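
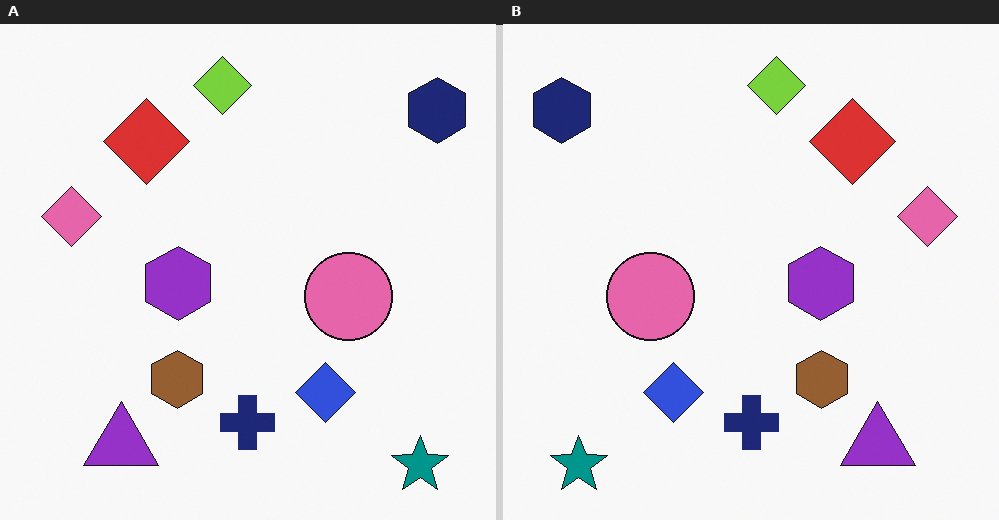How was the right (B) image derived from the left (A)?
The transformation is: flipped horizontally (left ↔ right).

The navy hexagon is in the top-right of the left (A) image and the top-left of the right (B) — shapes on opposite sides of the vertical midline have swapped in a mirror flip.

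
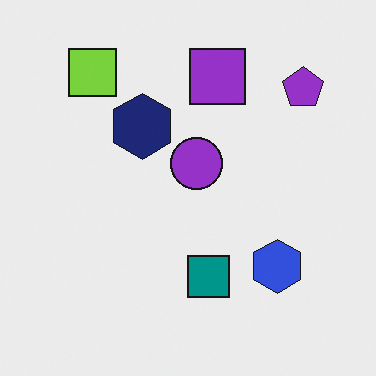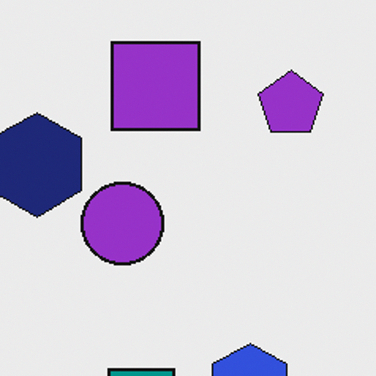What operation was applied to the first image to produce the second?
This is the original image cropped to a modestly smaller region and rescaled.

The visible shapes are larger and the field of view is narrower; shapes near the original edges may be partly or wholly outside the frame — a crop-and-rescale.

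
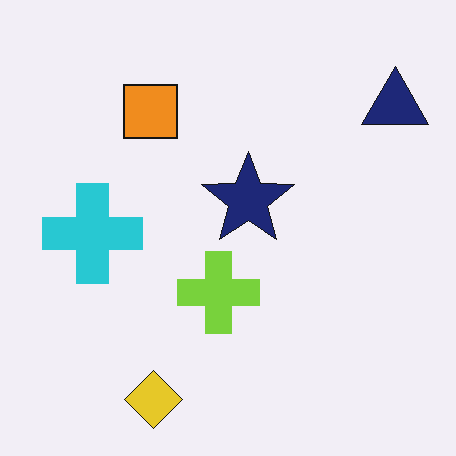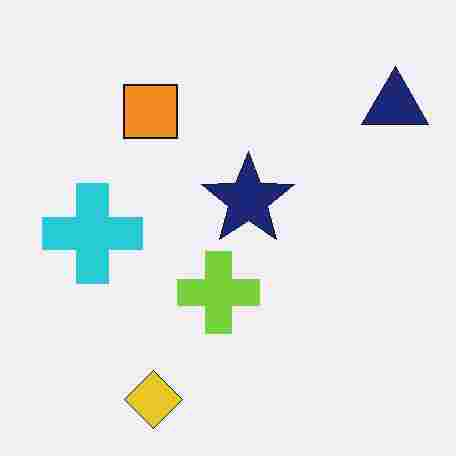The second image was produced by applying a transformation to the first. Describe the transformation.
The transformation is: degraded with heavy JPEG compression.

Blocky 8×8 compression artifacts appear around shape edges and the flat background shows ringing — characteristic JPEG degradation.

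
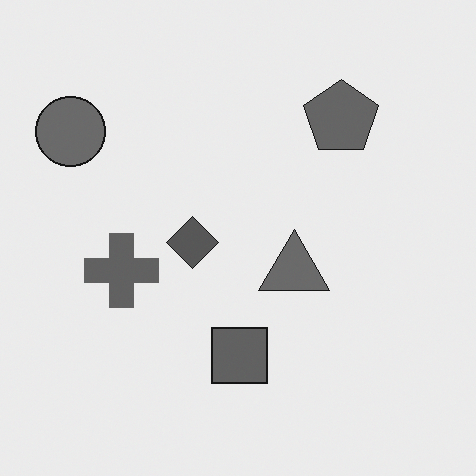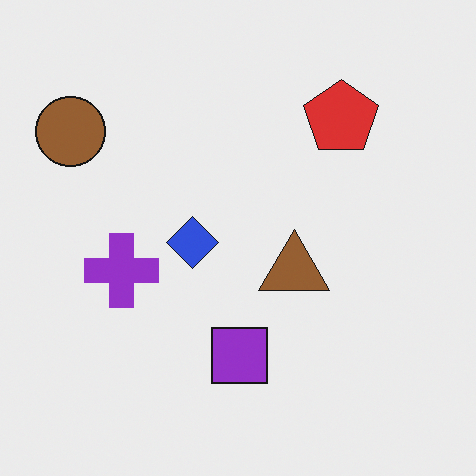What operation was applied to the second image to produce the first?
The transformation is: converted to grayscale.

All color is removed — every shape is now a shade of grey.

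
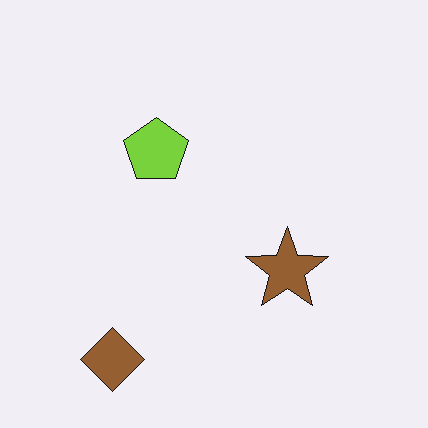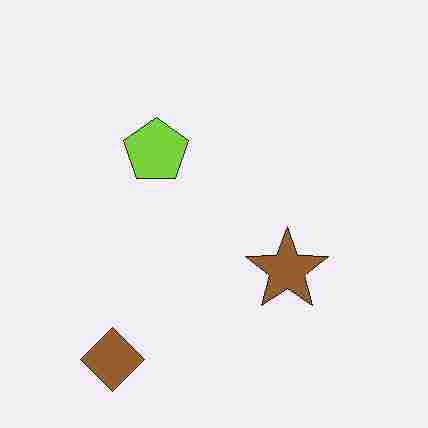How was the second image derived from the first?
The transformation is: degraded with heavy JPEG compression.

Blocky 8×8 compression artifacts appear around shape edges and the flat background shows ringing — characteristic JPEG degradation.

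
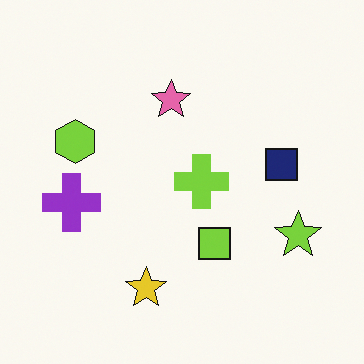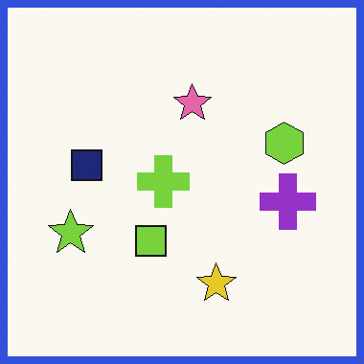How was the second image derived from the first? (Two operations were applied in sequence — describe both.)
It was flipped horizontally (left ↔ right), then framed with a blue border.

The lime star is in the right of the first image and the left of the second — shapes on opposite sides of the vertical midline have swapped in a mirror flip. A solid blue frame runs around the edge of the second image, with the content slightly shrunk inside it.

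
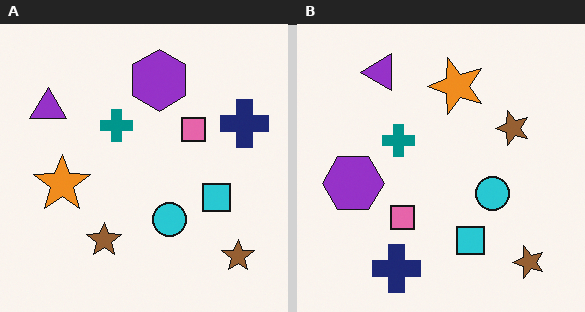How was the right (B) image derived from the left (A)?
The right (B) image is the left (A) transposed (reflected across the top-left ↔ bottom-right diagonal).

Shapes have swapped their row and column positions — what was in the top-right is now in the bottom-left — a diagonal reflection.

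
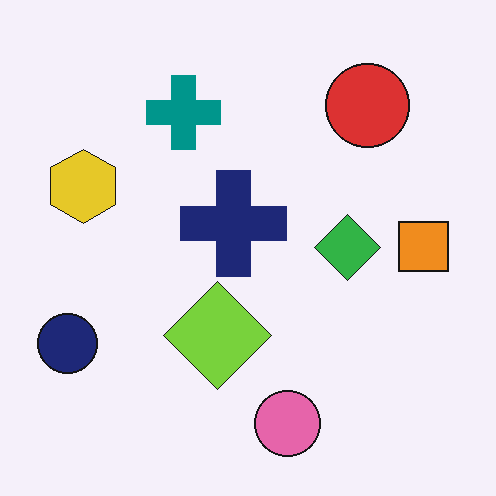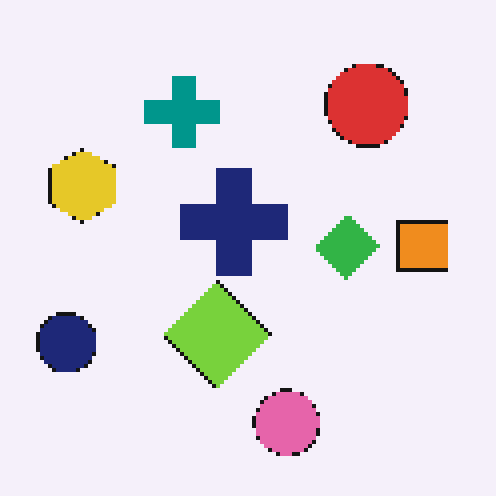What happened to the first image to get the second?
It was lightly pixelated (a mild mosaic effect).

Shapes are reduced to large square blocks; fine edges and outlines are lost — a downscale-then-upscale (mosaic) effect.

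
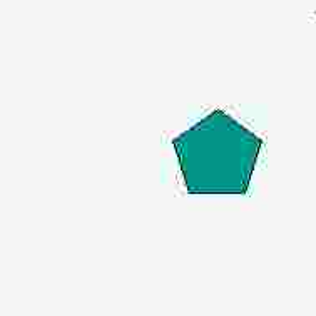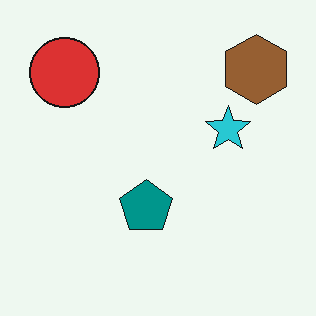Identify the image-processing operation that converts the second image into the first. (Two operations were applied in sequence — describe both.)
The first image is the second degraded with heavy JPEG compression, then cropped to a noticeably smaller region and rescaled.

Blocky 8×8 compression artifacts appear around shape edges and the flat background shows ringing — characteristic JPEG degradation. The visible shapes are larger and the field of view is narrower; shapes near the original edges may be partly or wholly outside the frame — a crop-and-rescale.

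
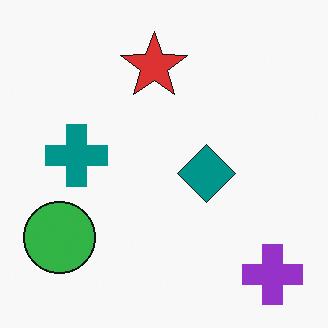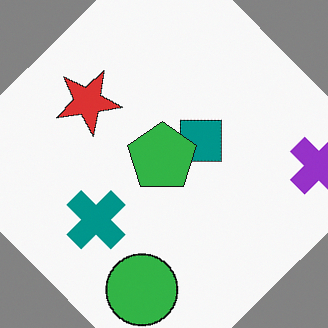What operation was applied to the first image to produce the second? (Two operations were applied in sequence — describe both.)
This is the original image rotated counter-clockwise by a large amount — several tens of degrees, then overlaid with an additional green pentagon.

Every shape is tilted by the same angle and the image corners show triangular fill wedges — a whole-image rotation by a non-right angle. A green pentagon appears in the second image that is absent from the first.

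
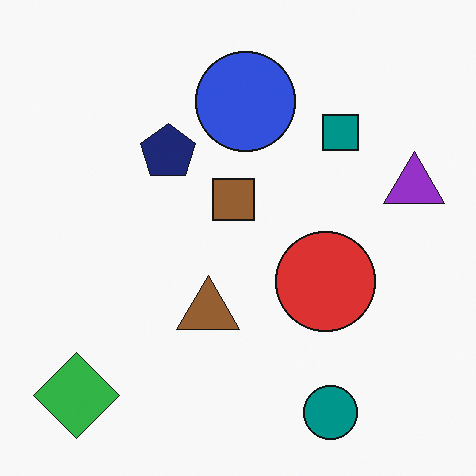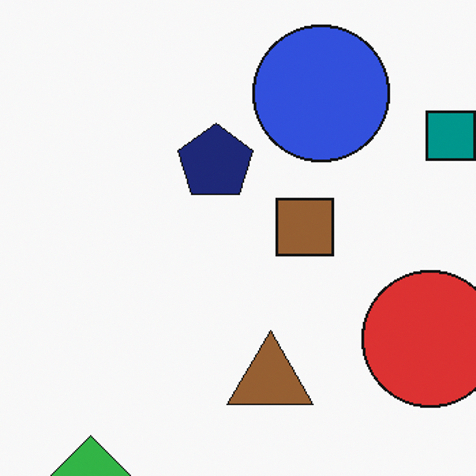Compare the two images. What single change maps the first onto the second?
Cropped to a modestly smaller region and rescaled.

The visible shapes are larger and the field of view is narrower; shapes near the original edges may be partly or wholly outside the frame — a crop-and-rescale.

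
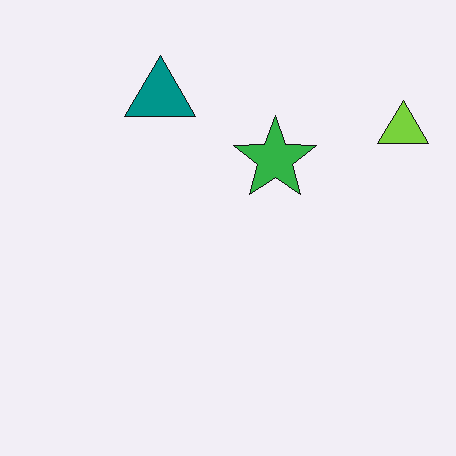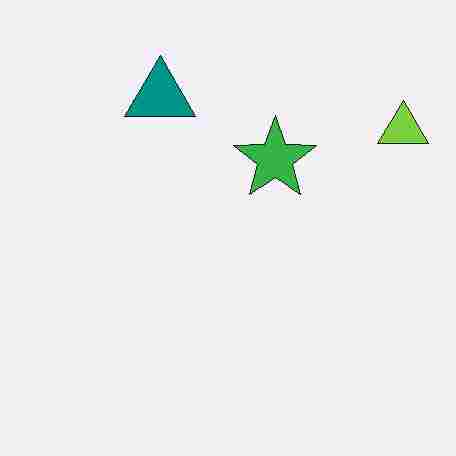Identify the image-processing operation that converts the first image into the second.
It was degraded with heavy JPEG compression.

Blocky 8×8 compression artifacts appear around shape edges and the flat background shows ringing — characteristic JPEG degradation.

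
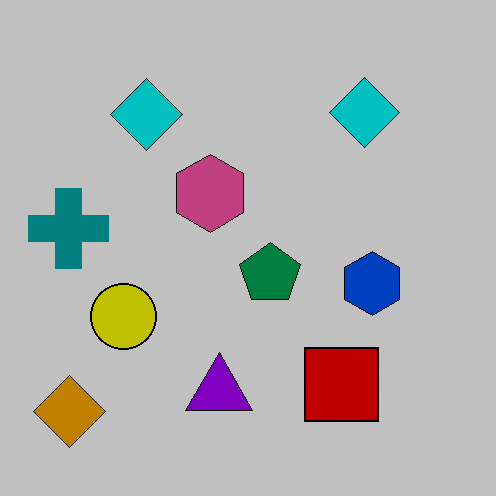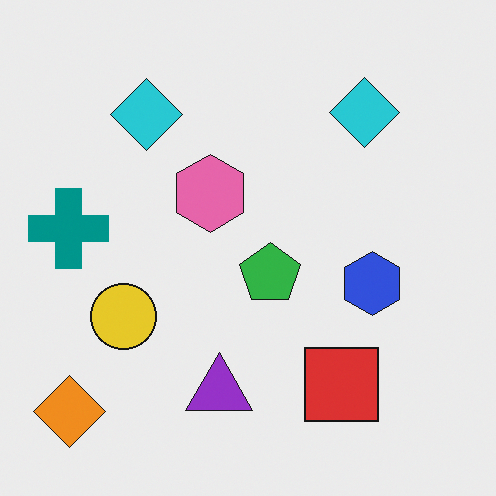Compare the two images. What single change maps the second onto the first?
Aggressively posterized.

Each flat color has snapped to a coarser quantized level — most visibly, the near-white background has dropped to a flat grey.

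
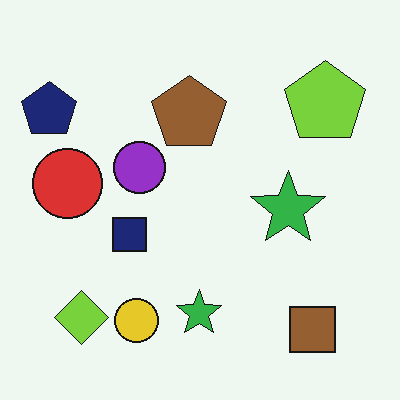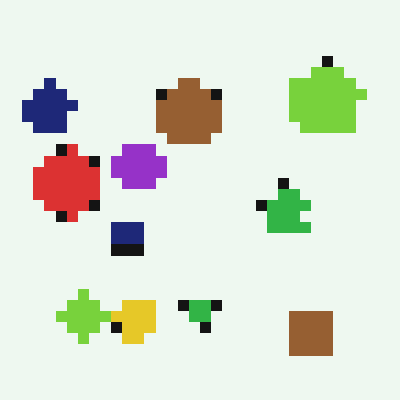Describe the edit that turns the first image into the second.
The image was coarsely pixelated.

Shapes are reduced to large square blocks; fine edges and outlines are lost — a downscale-then-upscale (mosaic) effect.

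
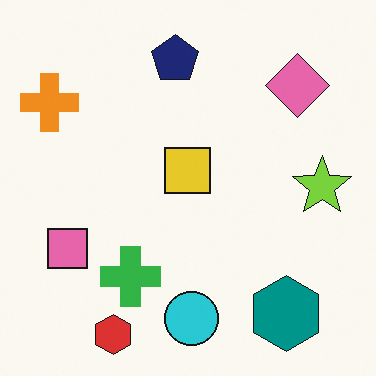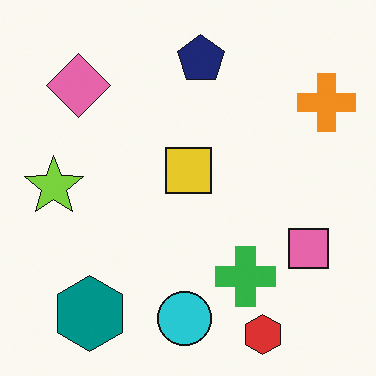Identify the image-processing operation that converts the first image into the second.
This is the original image flipped horizontally (left ↔ right).

The orange cross is in the top-left of the first image and the top-right of the second — shapes on opposite sides of the vertical midline have swapped in a mirror flip.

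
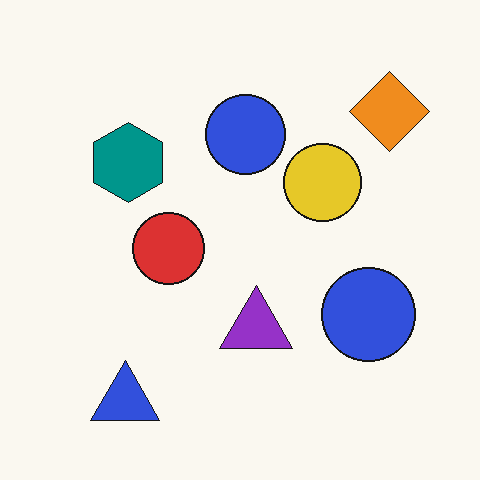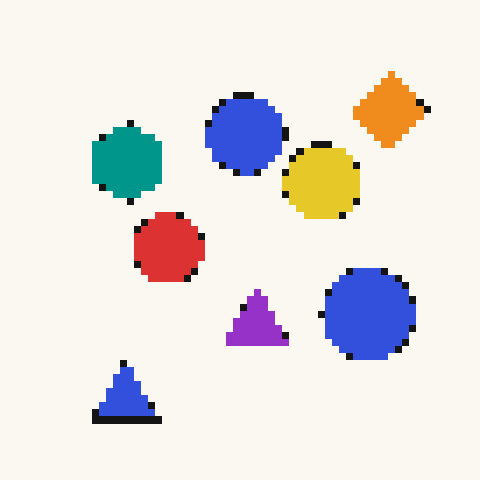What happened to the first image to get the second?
This is the original image moderately pixelated.

Shapes are reduced to large square blocks; fine edges and outlines are lost — a downscale-then-upscale (mosaic) effect.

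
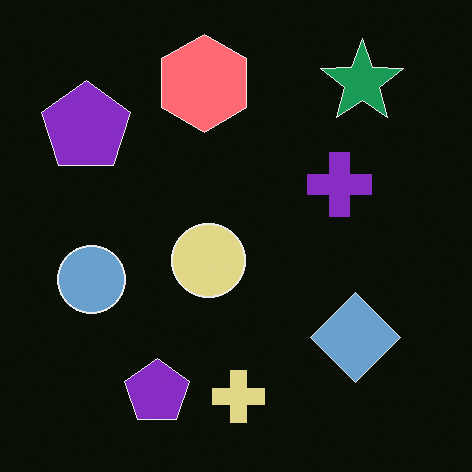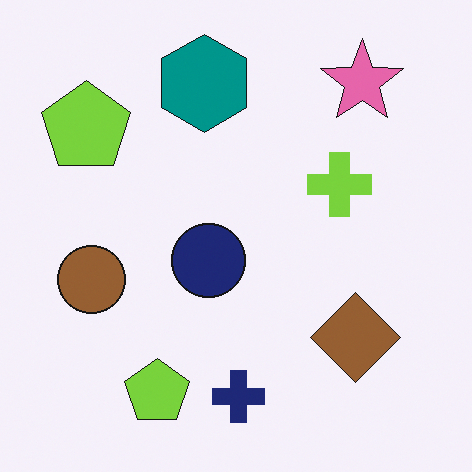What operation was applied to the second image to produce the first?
The first image is the second color-inverted (negative).

The light background has become dark and every shape's color is its complement — a photographic negative.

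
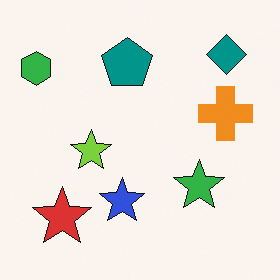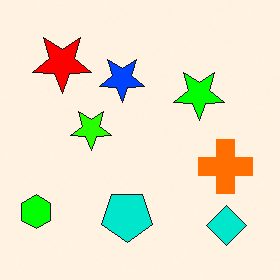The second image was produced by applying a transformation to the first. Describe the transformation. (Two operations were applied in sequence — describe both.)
Flipped vertically (top ↔ bottom), then made much more vivid (saturation change).

The teal diamond is in the top-right of the first image and the bottom-right of the second — shapes on opposite sides of the horizontal midline have swapped in a mirror flip. All colors are more vivid — a global saturation change.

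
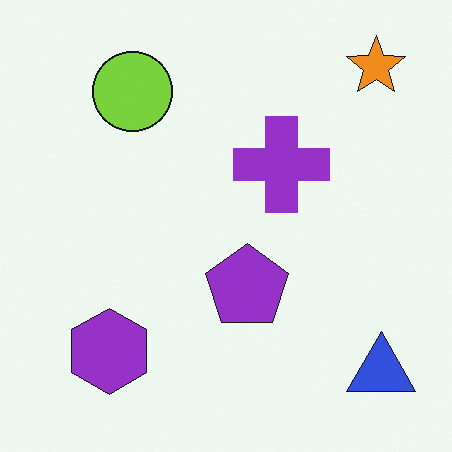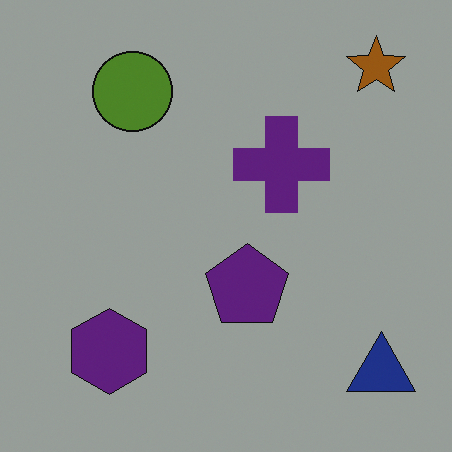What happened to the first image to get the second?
It was noticeably darkened.

Every pixel — background and shapes alike — is uniformly darkened.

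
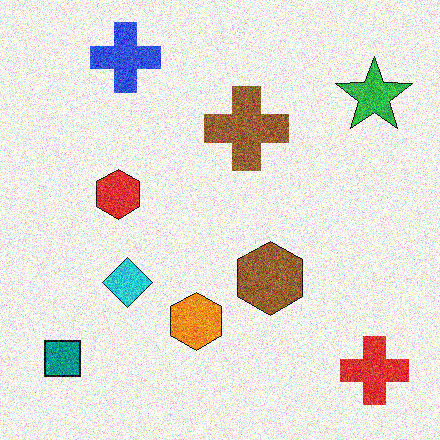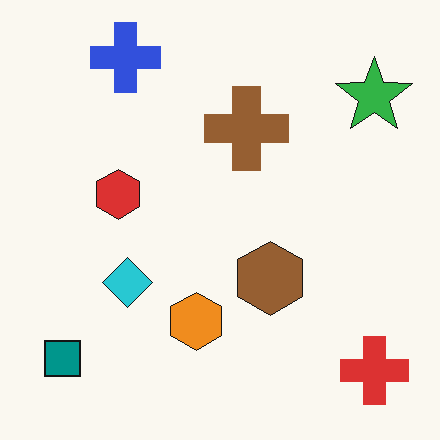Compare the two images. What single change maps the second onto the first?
The first image is the second degraded with a thick layer of grain.

Random speckle covers the whole image, including the flat background.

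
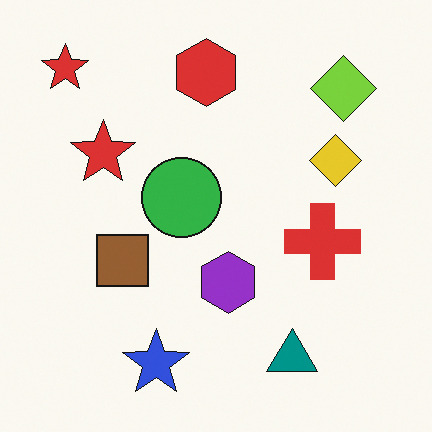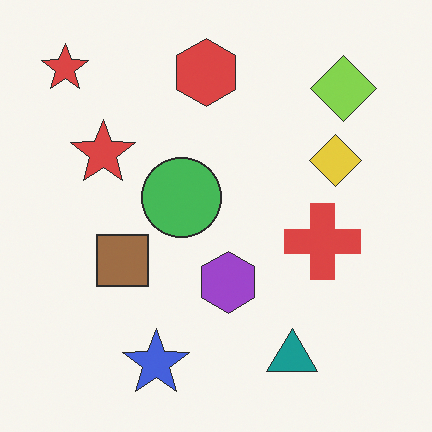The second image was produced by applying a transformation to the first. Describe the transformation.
The image was given slightly reduced contrast.

Tones are pushed toward mid-grey across the whole image — a global contrast change.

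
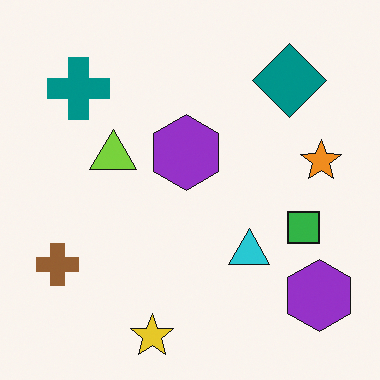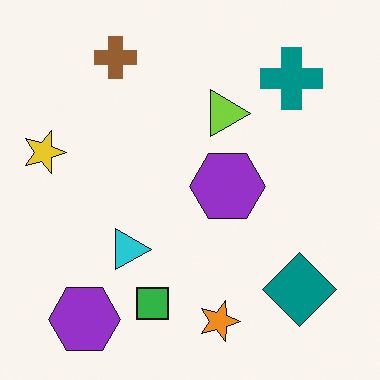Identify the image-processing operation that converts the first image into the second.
This is the original image rotated 90° clockwise.

The brown cross sits in the bottom-left of the first image and the top-left of the second — consistent with a whole-image 90° clockwise rotation.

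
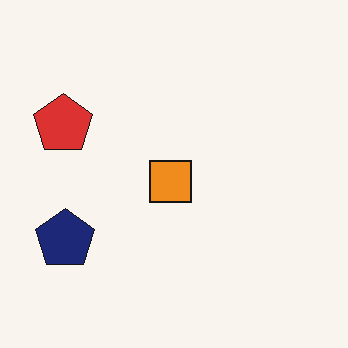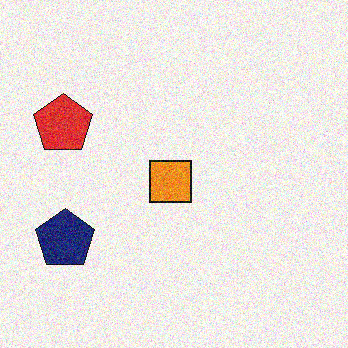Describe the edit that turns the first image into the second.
This is the original image degraded with moderate additive noise.

Random speckle covers the whole image, including the flat background.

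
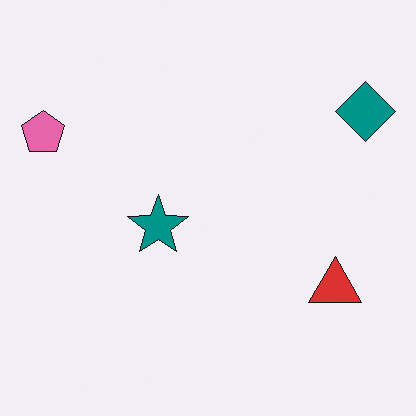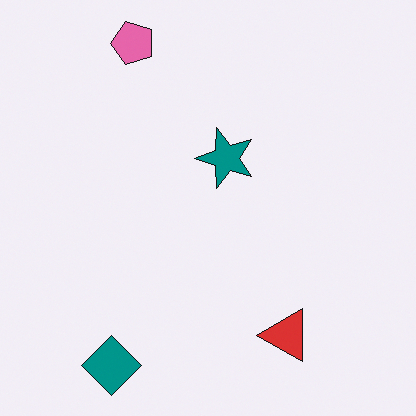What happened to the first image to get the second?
The image was transposed (reflected across the top-left ↔ bottom-right diagonal).

Shapes have swapped their row and column positions — what was in the top-right is now in the bottom-left — a diagonal reflection.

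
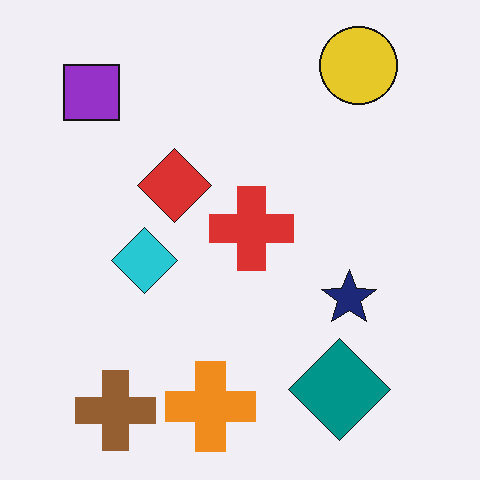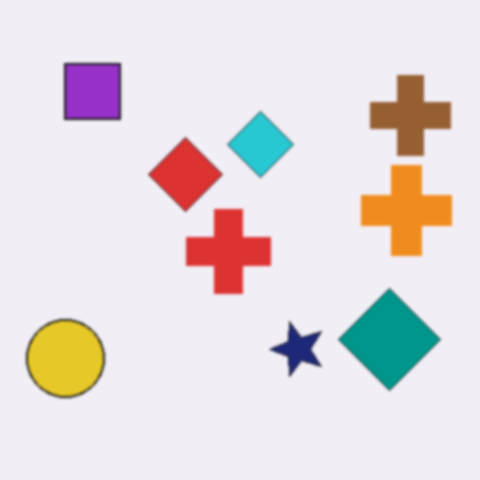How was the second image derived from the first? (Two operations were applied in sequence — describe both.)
The transformation is: given a subtle gaussian blur, then transposed (reflected across the top-left ↔ bottom-right diagonal).

Shape edges and outlines are uniformly softened across the whole image. Shapes have swapped their row and column positions — what was in the top-right is now in the bottom-left — a diagonal reflection.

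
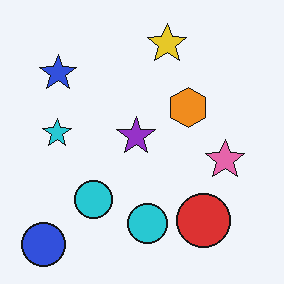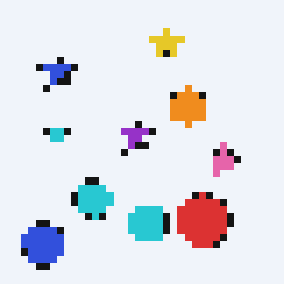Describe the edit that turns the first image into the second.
Moderately pixelated.

Shapes are reduced to large square blocks; fine edges and outlines are lost — a downscale-then-upscale (mosaic) effect.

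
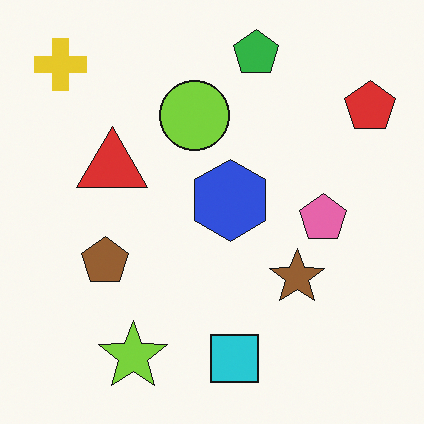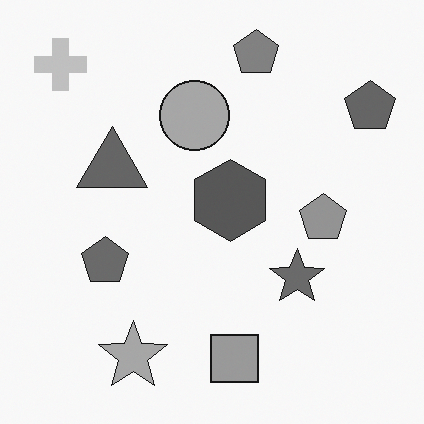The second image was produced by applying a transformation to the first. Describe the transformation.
Converted to grayscale.

All color is removed — every shape is now a shade of grey.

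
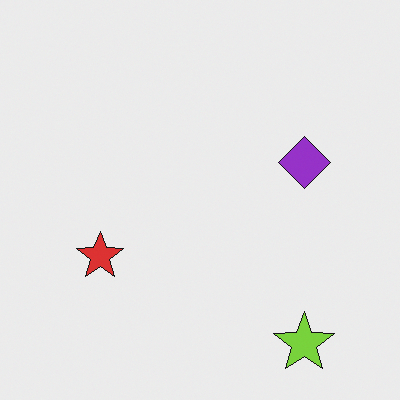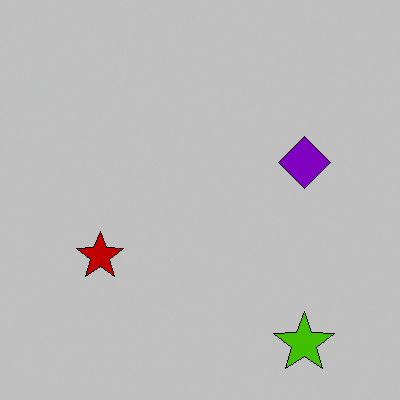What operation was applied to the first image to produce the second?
The transformation is: heavily posterized to just a handful of flat colors.

Each flat color has snapped to a coarser quantized level — most visibly, the near-white background has dropped to a flat grey.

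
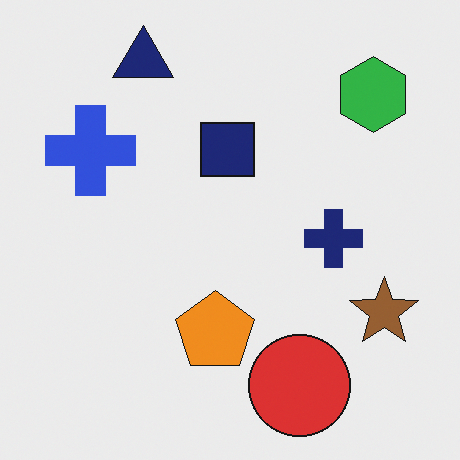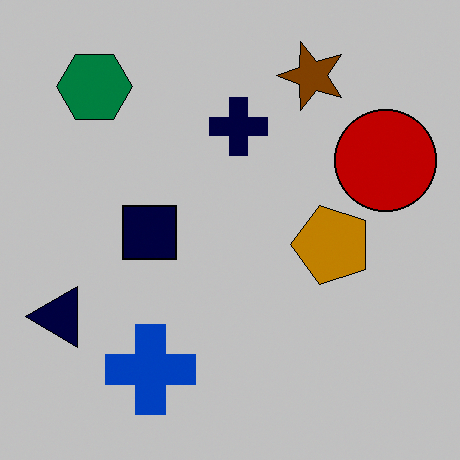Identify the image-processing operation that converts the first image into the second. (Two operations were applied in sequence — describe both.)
The second image is the first rotated 90° counter-clockwise, then heavily posterized to just a handful of flat colors.

The green hexagon sits in the top-right of the first image and the top-left of the second — consistent with a whole-image 90° counter-clockwise rotation. Each flat color has snapped to a coarser quantized level — most visibly, the near-white background has dropped to a flat grey.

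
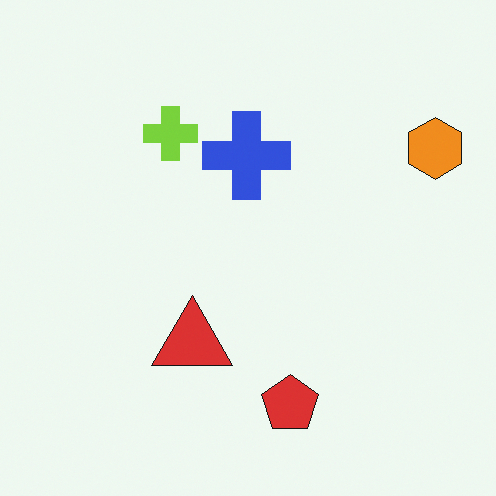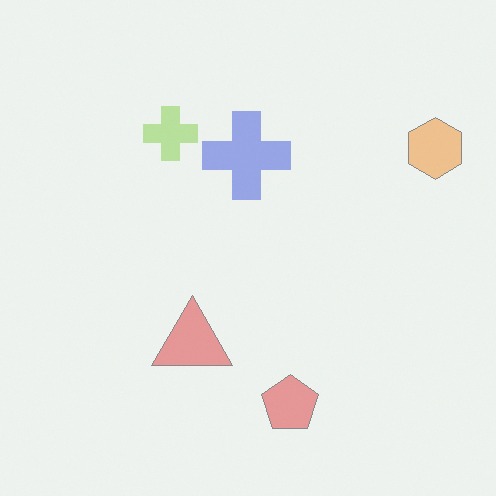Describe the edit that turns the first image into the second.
Given much lower contrast.

Tones are pushed toward mid-grey across the whole image — a global contrast change.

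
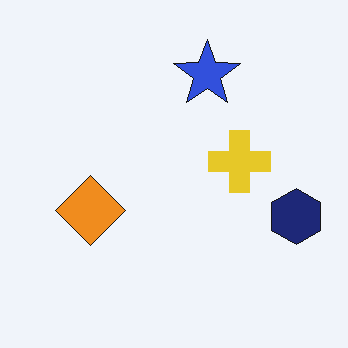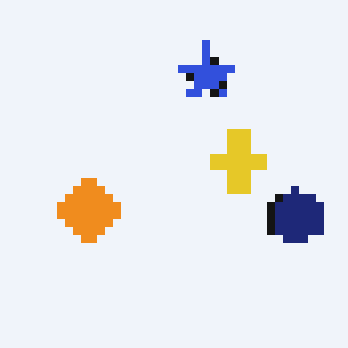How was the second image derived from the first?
The second image is the first moderately pixelated.

Shapes are reduced to large square blocks; fine edges and outlines are lost — a downscale-then-upscale (mosaic) effect.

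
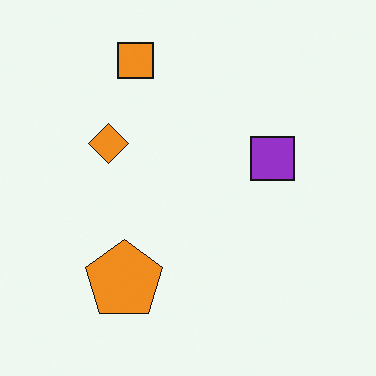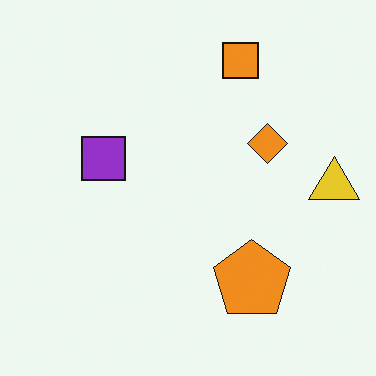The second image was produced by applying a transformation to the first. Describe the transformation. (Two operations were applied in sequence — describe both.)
The image was flipped horizontally (left ↔ right), then overlaid with an additional yellow triangle.

The purple square is in the right of the first image and the left of the second — shapes on opposite sides of the vertical midline have swapped in a mirror flip. A yellow triangle appears in the second image that is absent from the first.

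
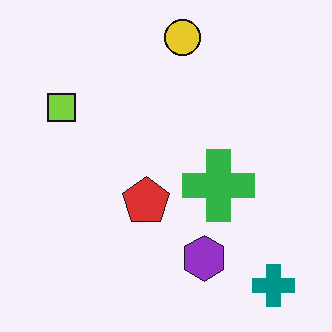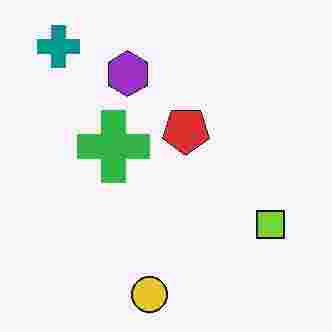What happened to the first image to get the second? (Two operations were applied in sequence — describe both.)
This is the original image rotated 180°, then heavily JPEG-compressed with obvious blocking artifacts.

The teal cross sits in the bottom-right of the first image and the top-left of the second — consistent with a whole-image 180° rotation. Blocky 8×8 compression artifacts appear around shape edges and the flat background shows ringing — characteristic JPEG degradation.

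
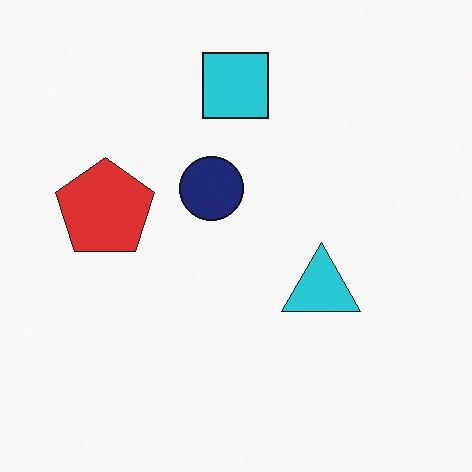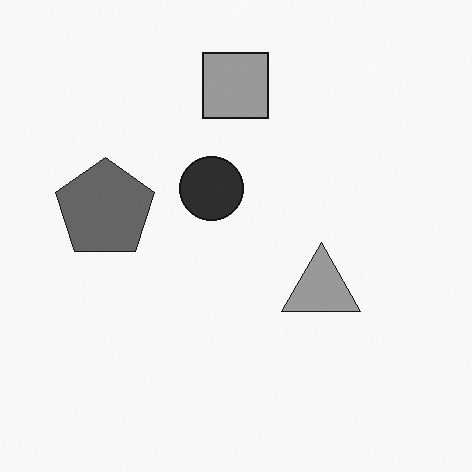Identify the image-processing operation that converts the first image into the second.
It was converted to grayscale.

All color is removed — every shape is now a shade of grey.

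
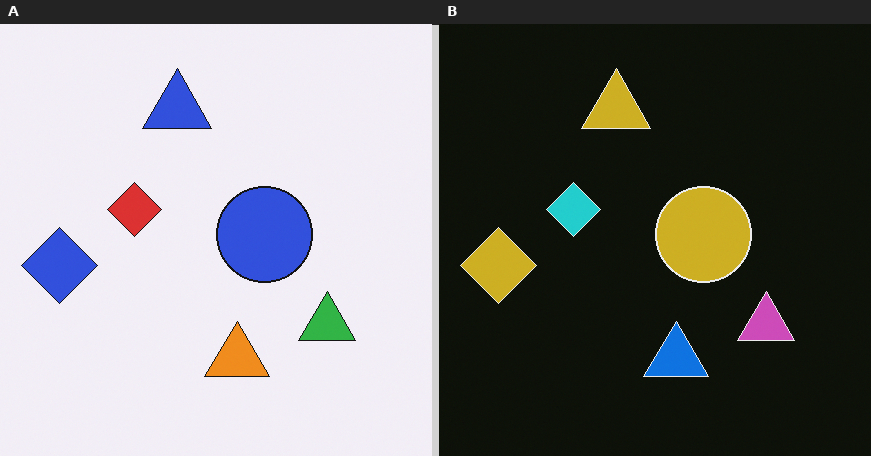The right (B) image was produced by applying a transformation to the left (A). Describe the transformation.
Color-inverted (negative).

The light background has become dark and every shape's color is its complement — a photographic negative.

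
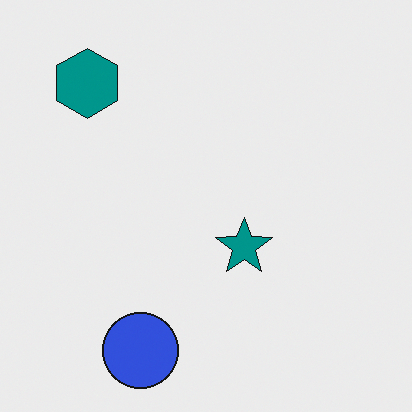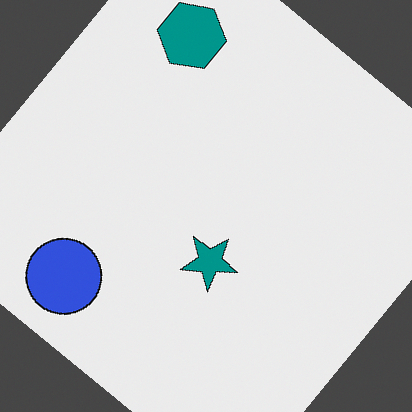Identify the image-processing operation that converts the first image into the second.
The second image is the first rotated clockwise by a large amount — several tens of degrees.

Every shape is tilted by the same angle and the image corners show triangular fill wedges — a whole-image rotation by a non-right angle.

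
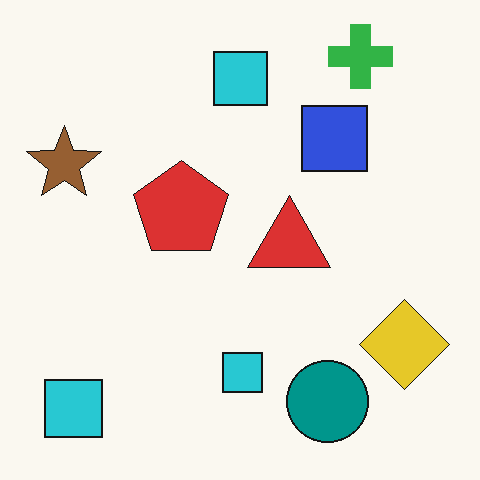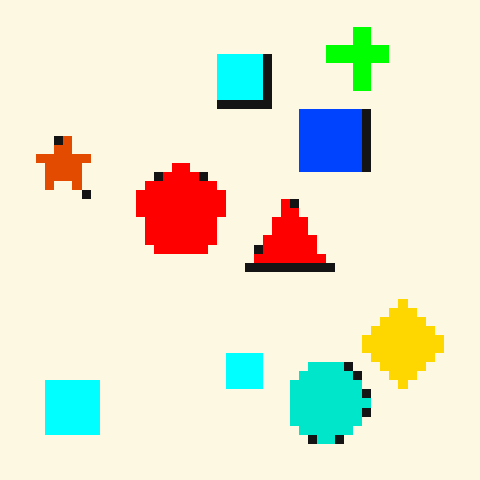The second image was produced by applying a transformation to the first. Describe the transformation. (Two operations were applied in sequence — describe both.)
The second image is the first heavily pixelated into large blocks, then made much more vivid (saturation change).

Shapes are reduced to large square blocks; fine edges and outlines are lost — a downscale-then-upscale (mosaic) effect. All colors are more vivid — a global saturation change.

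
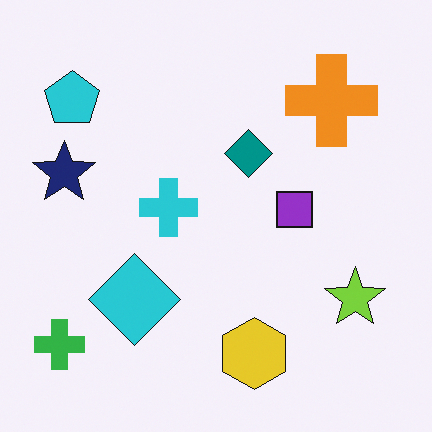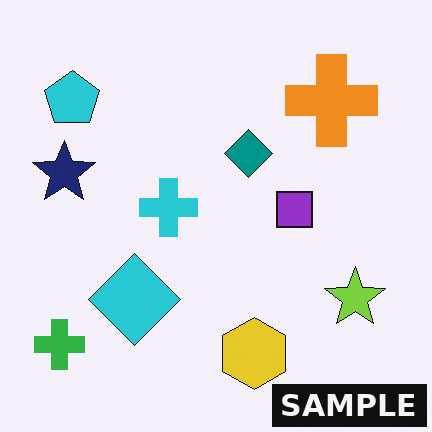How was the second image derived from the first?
This is the original image watermarked with the text "SAMPLE" in the lower-right corner.

A dark label reading "SAMPLE" appears in the lower-right corner.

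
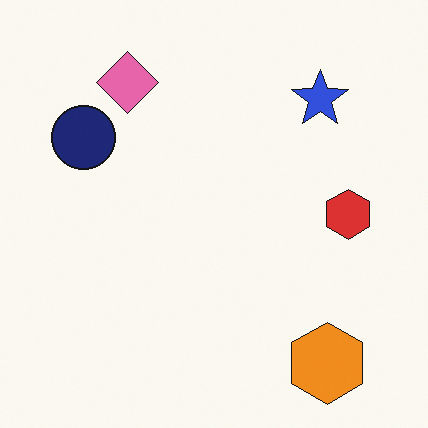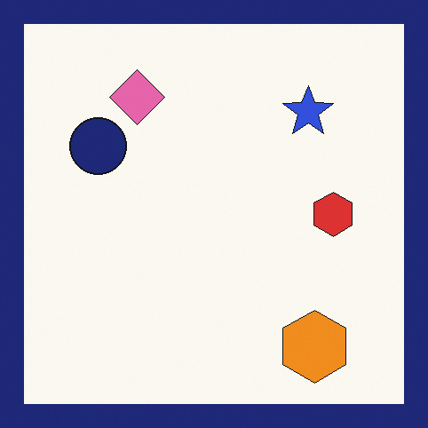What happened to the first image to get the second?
The second image is the first framed with a navy border.

A solid navy frame runs around the edge of the second image, with the content slightly shrunk inside it.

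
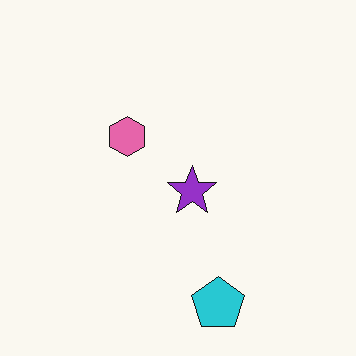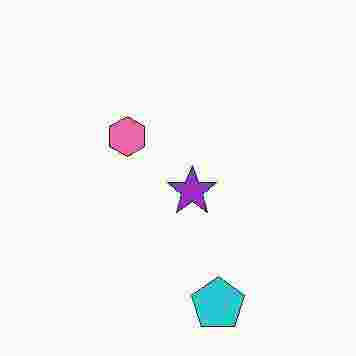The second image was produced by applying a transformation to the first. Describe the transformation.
The second image is the first degraded with heavy JPEG compression.

Blocky 8×8 compression artifacts appear around shape edges and the flat background shows ringing — characteristic JPEG degradation.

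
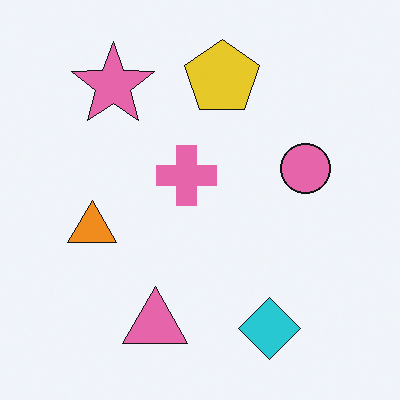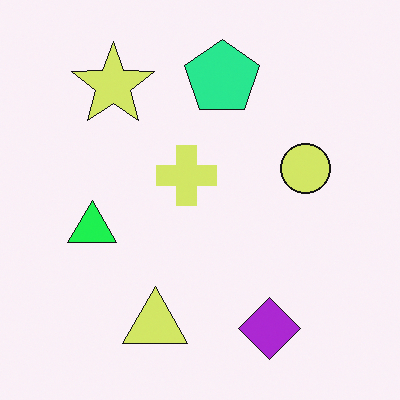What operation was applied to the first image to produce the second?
This is the original image hue-shifted noticeably.

Every shape's color has rotated by the same amount around the hue wheel — a uniform hue shift.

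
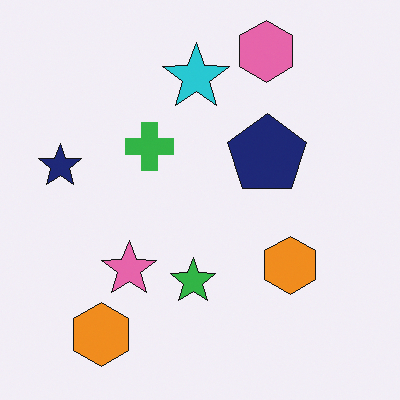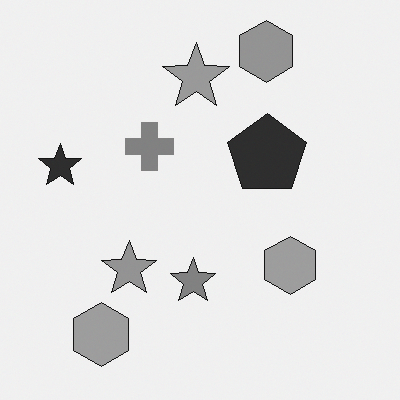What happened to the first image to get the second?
This is the original image converted to grayscale.

All color is removed — every shape is now a shade of grey.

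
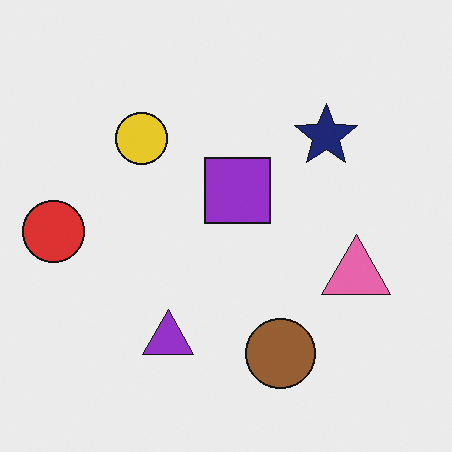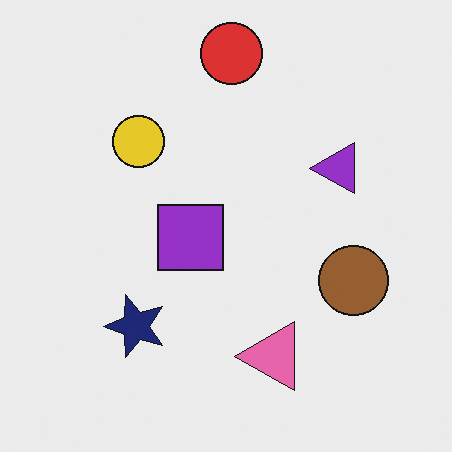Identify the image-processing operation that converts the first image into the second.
The transformation is: transposed (reflected across the top-left ↔ bottom-right diagonal).

Shapes have swapped their row and column positions — what was in the top-right is now in the bottom-left — a diagonal reflection.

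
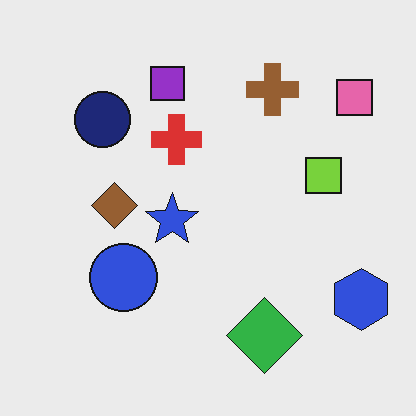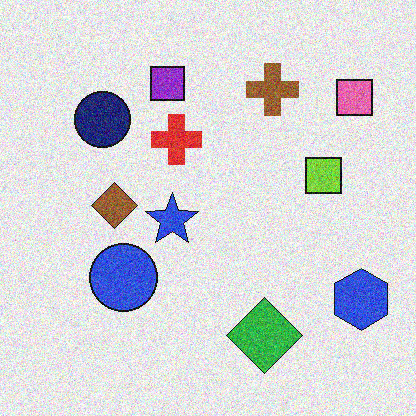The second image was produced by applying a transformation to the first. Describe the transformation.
Degraded with moderate additive noise.

Random speckle covers the whole image, including the flat background.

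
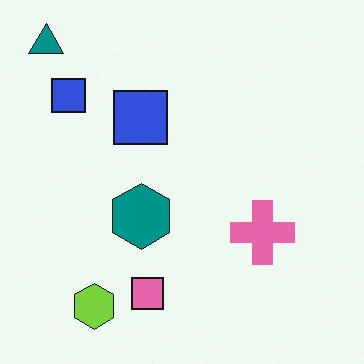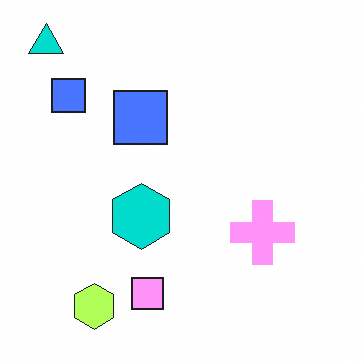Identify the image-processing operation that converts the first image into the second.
It was brightened a lot.

Every pixel — background and shapes alike — is uniformly brightened.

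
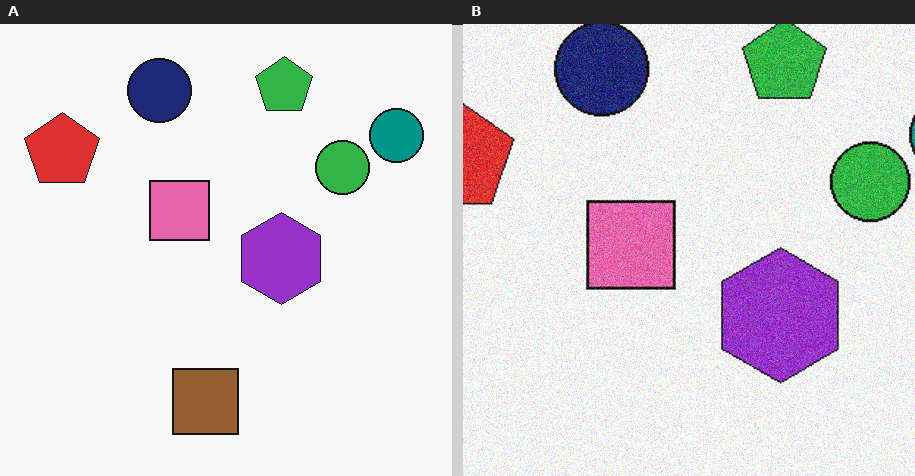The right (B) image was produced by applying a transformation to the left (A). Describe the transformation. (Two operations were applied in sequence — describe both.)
It was cropped to a modestly smaller region and rescaled, then degraded with moderate additive noise.

The visible shapes are larger and the field of view is narrower; shapes near the original edges may be partly or wholly outside the frame — a crop-and-rescale. Random speckle covers the whole image, including the flat background.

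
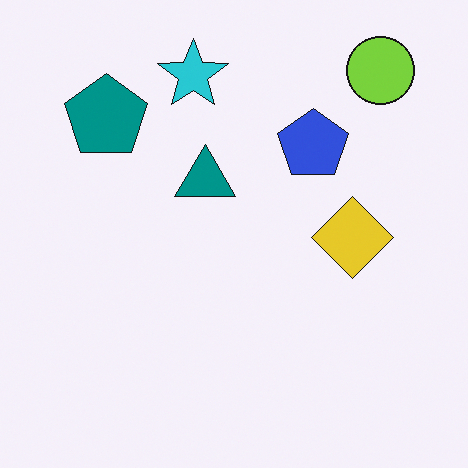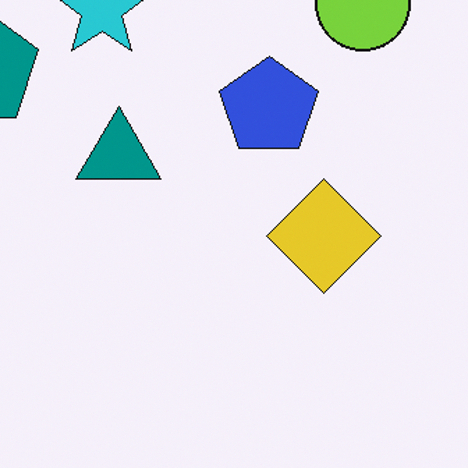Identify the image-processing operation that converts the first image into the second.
This is the original image cropped slightly and scaled back up.

The visible shapes are larger and the field of view is narrower; shapes near the original edges may be partly or wholly outside the frame — a crop-and-rescale.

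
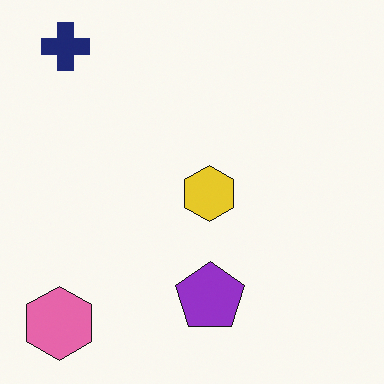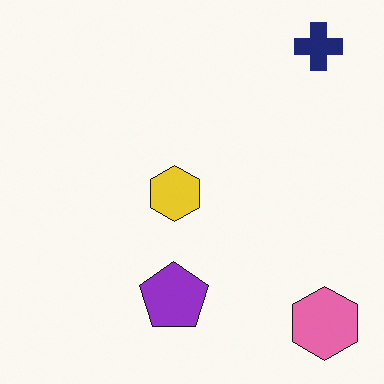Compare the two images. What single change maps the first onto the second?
Flipped horizontally (left ↔ right).

The pink hexagon is in the bottom-left of the first image and the bottom-right of the second — shapes on opposite sides of the vertical midline have swapped in a mirror flip.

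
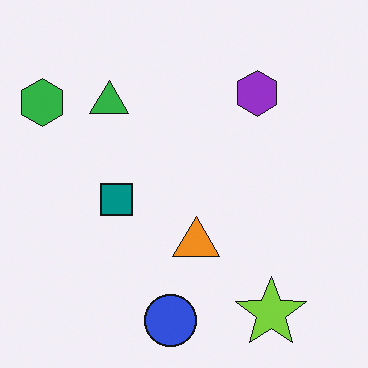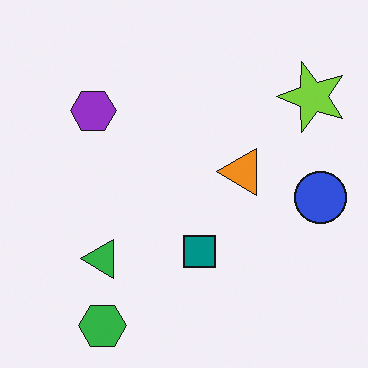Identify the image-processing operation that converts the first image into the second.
This is the original image rotated 90° counter-clockwise.

The green hexagon sits in the top-left of the first image and the bottom-left of the second — consistent with a whole-image 90° counter-clockwise rotation.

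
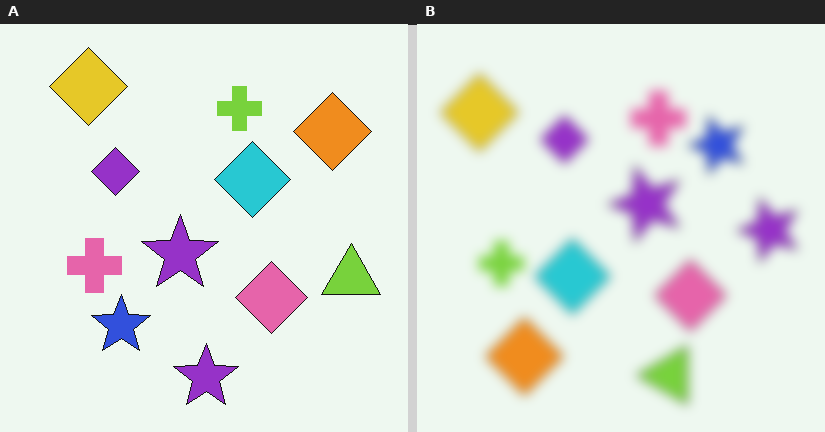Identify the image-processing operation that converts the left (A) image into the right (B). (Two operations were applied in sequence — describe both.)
The right (B) image is the left (A) transposed (reflected across the top-left ↔ bottom-right diagonal), then strongly gaussian-blurred.

Shapes have swapped their row and column positions — what was in the top-right is now in the bottom-left — a diagonal reflection. Shape edges and outlines are uniformly softened across the whole image.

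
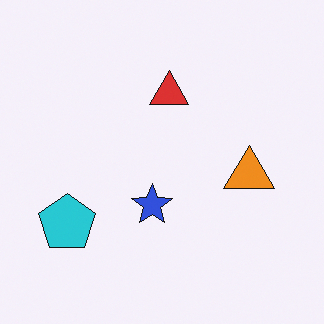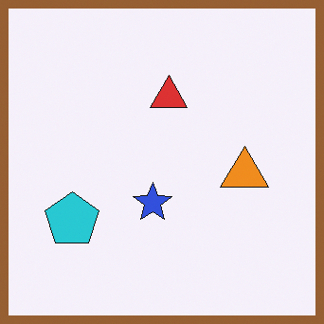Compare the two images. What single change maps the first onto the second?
The transformation is: framed with a brown border.

A solid brown frame runs around the edge of the second image, with the content slightly shrunk inside it.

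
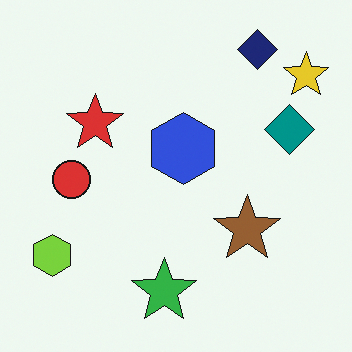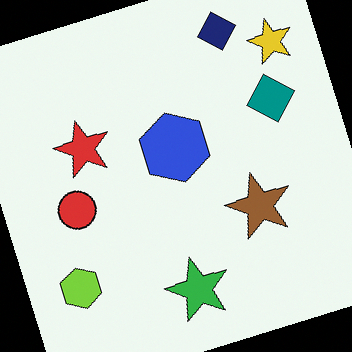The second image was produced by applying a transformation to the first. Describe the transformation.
This is the original image rotated counter-clockwise by a clearly visible amount.

Every shape is tilted by the same angle and the image corners show triangular fill wedges — a whole-image rotation by a non-right angle.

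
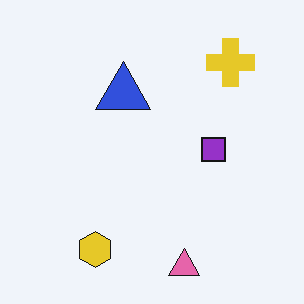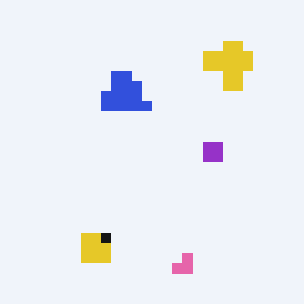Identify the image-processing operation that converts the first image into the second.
The transformation is: heavily pixelated into large blocks.

Shapes are reduced to large square blocks; fine edges and outlines are lost — a downscale-then-upscale (mosaic) effect.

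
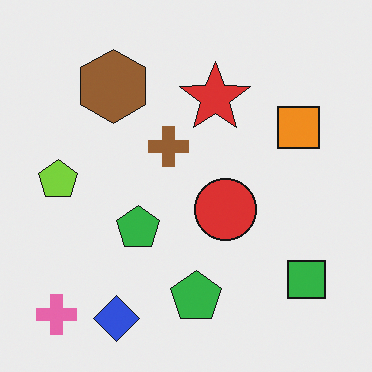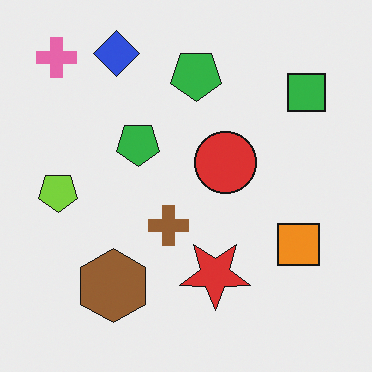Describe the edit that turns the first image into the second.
The transformation is: flipped vertically (top ↔ bottom).

The blue diamond is in the bottom-left of the first image and the top-left of the second — shapes on opposite sides of the horizontal midline have swapped in a mirror flip.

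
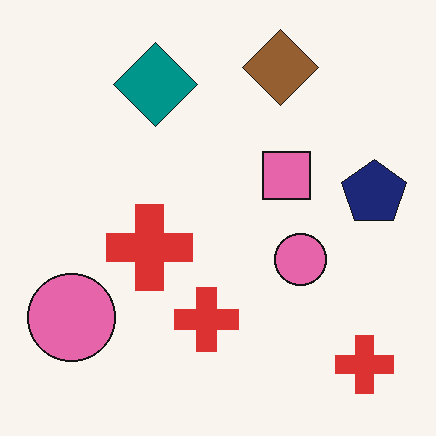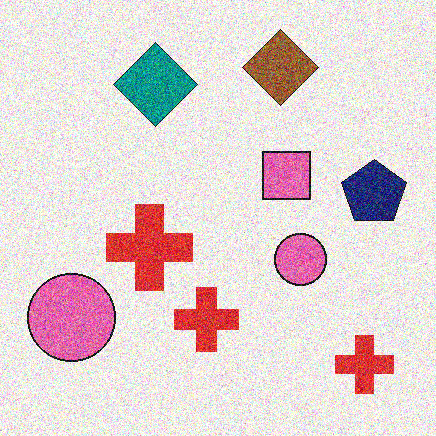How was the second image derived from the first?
This is the original image degraded with heavy additive noise.

Random speckle covers the whole image, including the flat background.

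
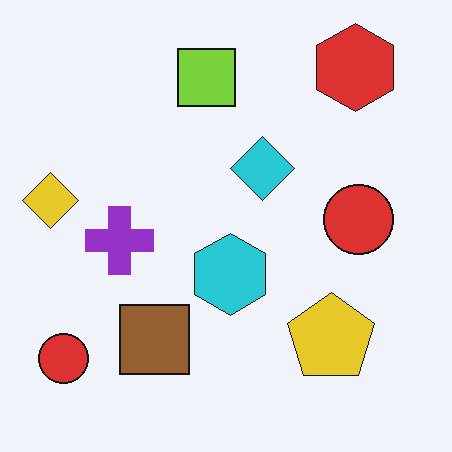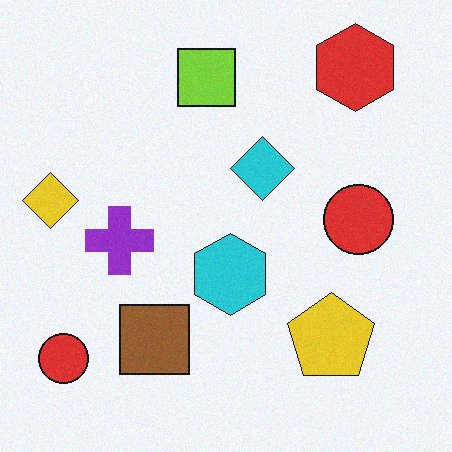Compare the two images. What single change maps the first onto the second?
The image was degraded with a light layer of grain.

Random speckle covers the whole image, including the flat background.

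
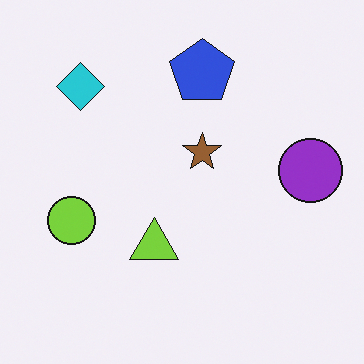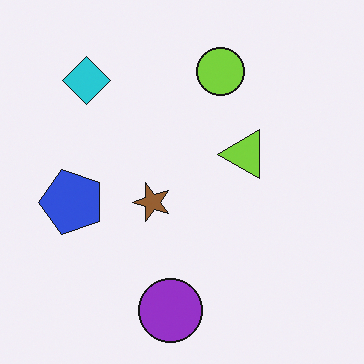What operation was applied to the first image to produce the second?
It was transposed (reflected across the top-left ↔ bottom-right diagonal).

Shapes have swapped their row and column positions — what was in the top-right is now in the bottom-left — a diagonal reflection.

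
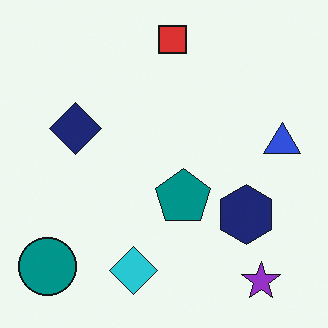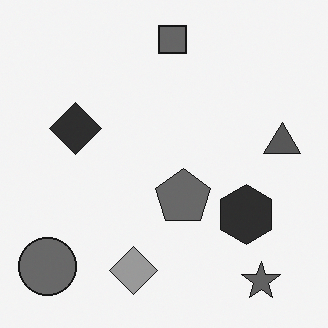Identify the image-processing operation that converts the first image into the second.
Converted to grayscale.

All color is removed — every shape is now a shade of grey.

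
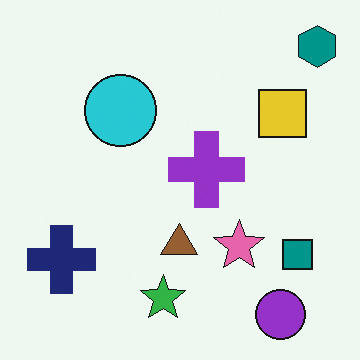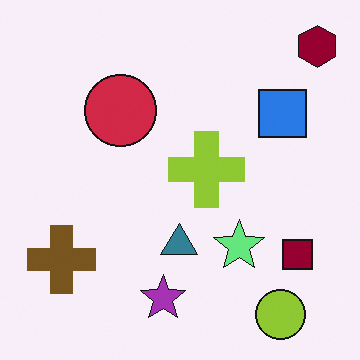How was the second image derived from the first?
Hue-shifted through roughly half the color wheel.

Every shape's color has rotated by the same amount around the hue wheel — a uniform hue shift.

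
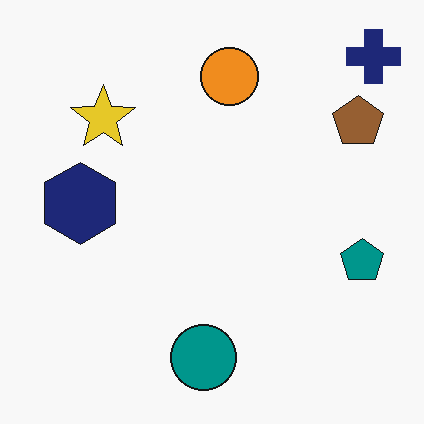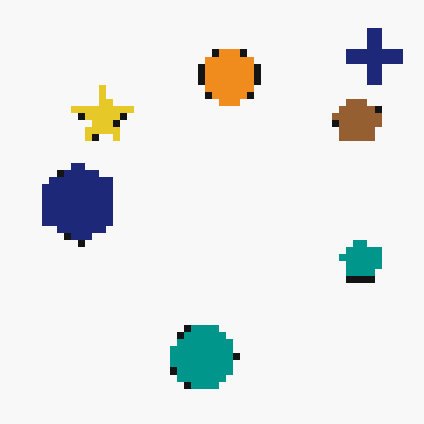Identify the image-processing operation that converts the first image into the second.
It was moderately pixelated.

Shapes are reduced to large square blocks; fine edges and outlines are lost — a downscale-then-upscale (mosaic) effect.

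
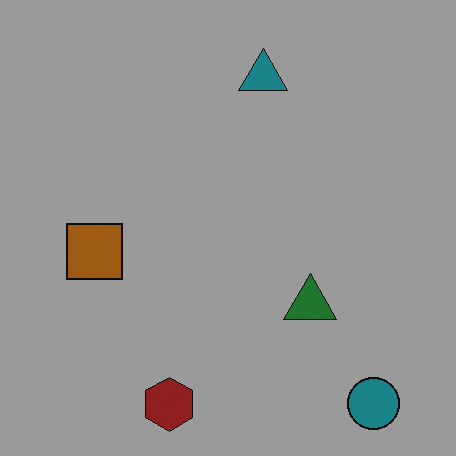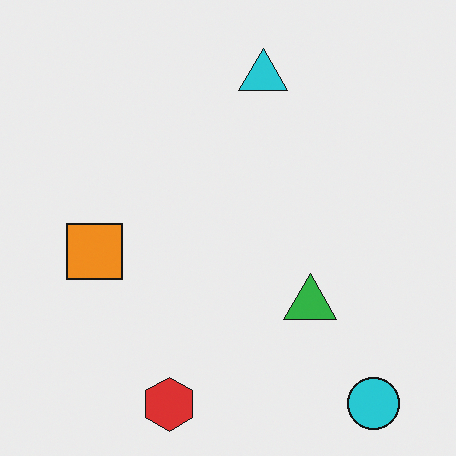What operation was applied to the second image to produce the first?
The image was substantially darkened.

Every pixel — background and shapes alike — is uniformly darkened.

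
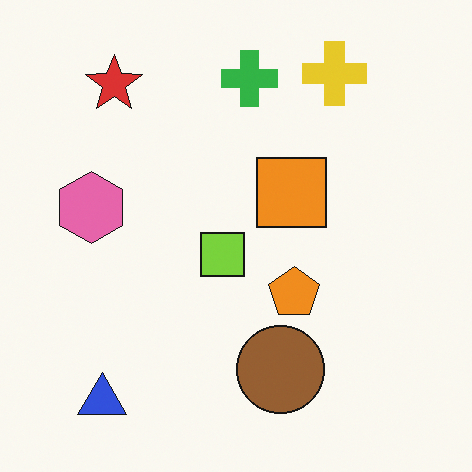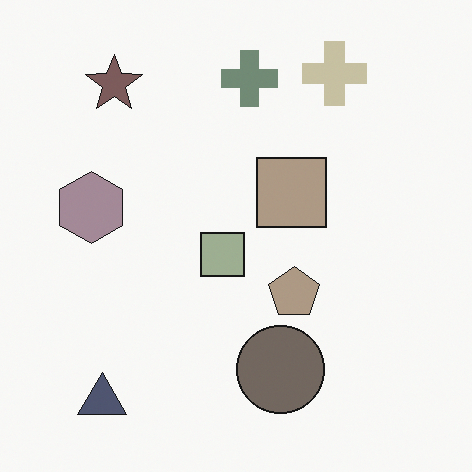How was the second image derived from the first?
It was heavily desaturated.

All colors are more muted and greyish — a global saturation change.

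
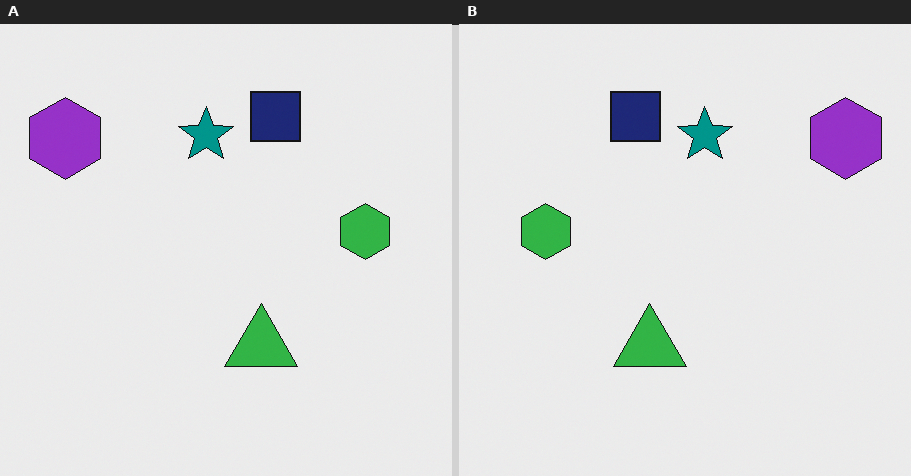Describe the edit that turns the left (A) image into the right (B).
The image was flipped horizontally (left ↔ right).

The purple hexagon is in the top-left of the left (A) image and the top-right of the right (B) — shapes on opposite sides of the vertical midline have swapped in a mirror flip.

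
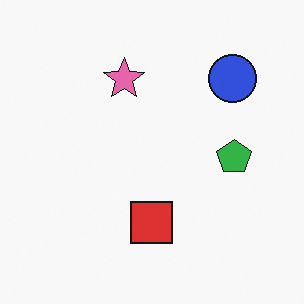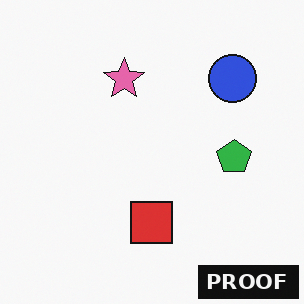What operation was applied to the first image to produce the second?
It was watermarked with the text "PROOF" in the lower-right corner.

A dark label reading "PROOF" appears in the lower-right corner.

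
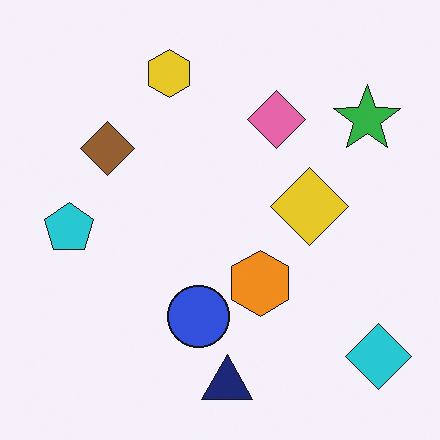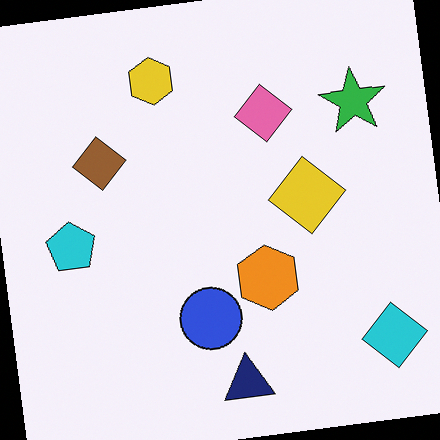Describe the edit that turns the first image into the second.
Rotated counter-clockwise by a small amount.

Every shape is tilted by the same angle and the image corners show triangular fill wedges — a whole-image rotation by a non-right angle.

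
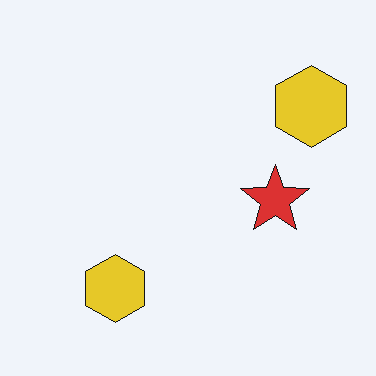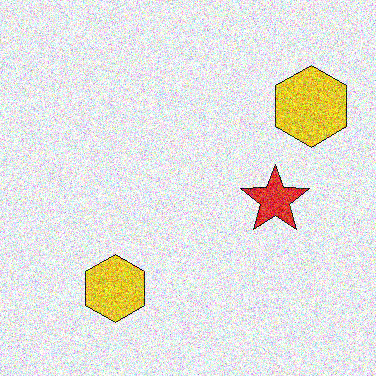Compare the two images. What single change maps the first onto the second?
It was degraded with a thick layer of grain.

Random speckle covers the whole image, including the flat background.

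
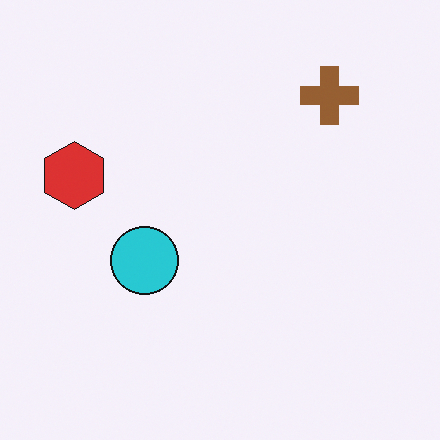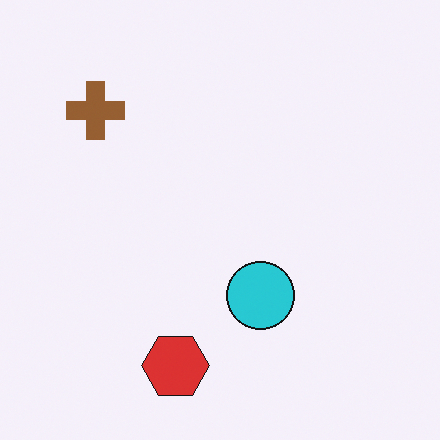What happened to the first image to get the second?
It was rotated 90° counter-clockwise.

The brown cross sits in the top-right of the first image and the top-left of the second — consistent with a whole-image 90° counter-clockwise rotation.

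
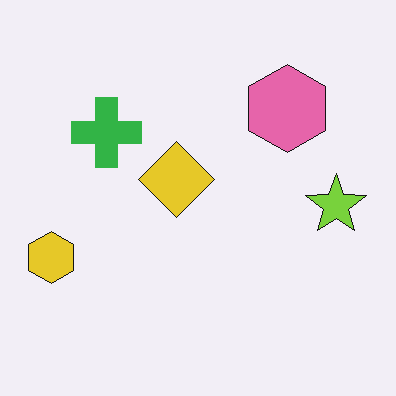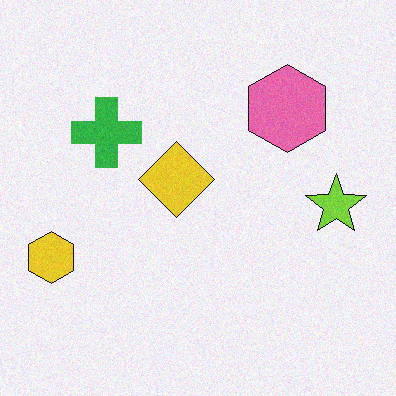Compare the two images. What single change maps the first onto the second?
This is the original image degraded with subtle gaussian noise.

Random speckle covers the whole image, including the flat background.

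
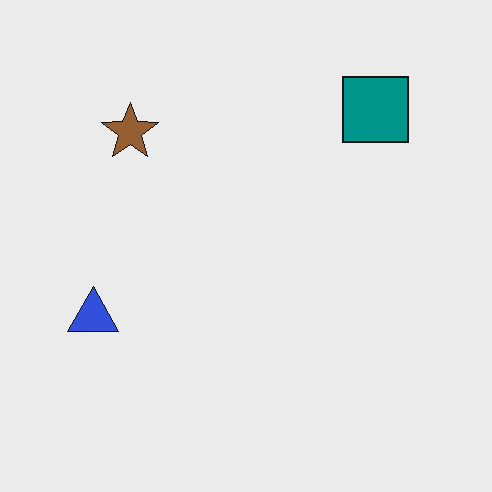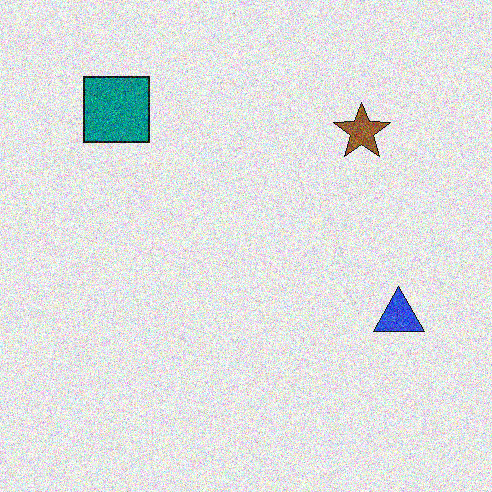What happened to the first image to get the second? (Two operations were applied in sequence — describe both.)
This is the original image degraded with heavy additive noise, then flipped horizontally (left ↔ right).

Random speckle covers the whole image, including the flat background. The blue triangle is in the left of the first image and the right of the second — shapes on opposite sides of the vertical midline have swapped in a mirror flip.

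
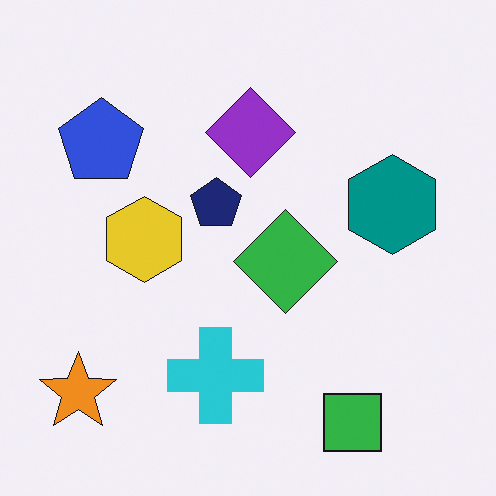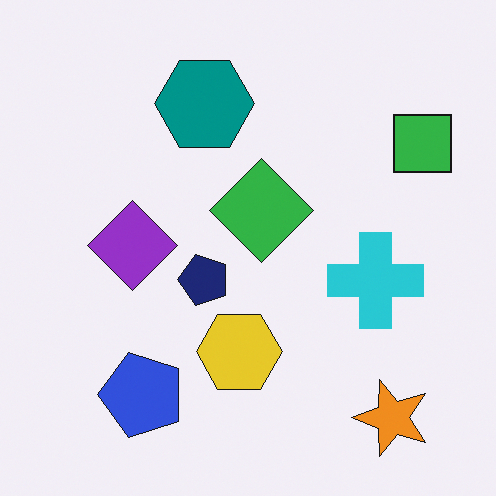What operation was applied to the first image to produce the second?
It was rotated 90° counter-clockwise.

The orange star sits in the bottom-left of the first image and the bottom-right of the second — consistent with a whole-image 90° counter-clockwise rotation.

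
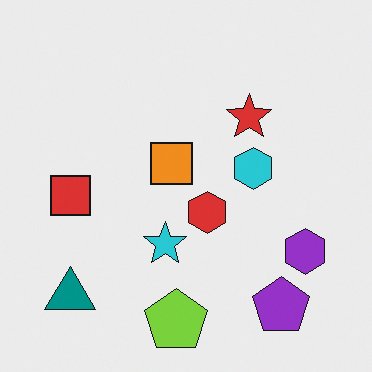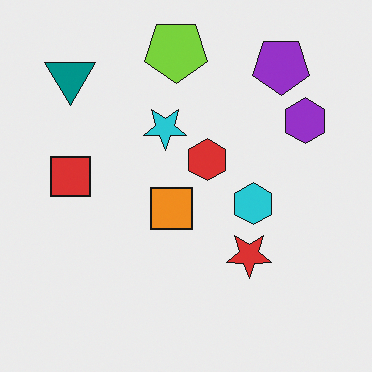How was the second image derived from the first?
The transformation is: flipped vertically (top ↔ bottom).

The lime pentagon is in the bottom of the first image and the top of the second — shapes on opposite sides of the horizontal midline have swapped in a mirror flip.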